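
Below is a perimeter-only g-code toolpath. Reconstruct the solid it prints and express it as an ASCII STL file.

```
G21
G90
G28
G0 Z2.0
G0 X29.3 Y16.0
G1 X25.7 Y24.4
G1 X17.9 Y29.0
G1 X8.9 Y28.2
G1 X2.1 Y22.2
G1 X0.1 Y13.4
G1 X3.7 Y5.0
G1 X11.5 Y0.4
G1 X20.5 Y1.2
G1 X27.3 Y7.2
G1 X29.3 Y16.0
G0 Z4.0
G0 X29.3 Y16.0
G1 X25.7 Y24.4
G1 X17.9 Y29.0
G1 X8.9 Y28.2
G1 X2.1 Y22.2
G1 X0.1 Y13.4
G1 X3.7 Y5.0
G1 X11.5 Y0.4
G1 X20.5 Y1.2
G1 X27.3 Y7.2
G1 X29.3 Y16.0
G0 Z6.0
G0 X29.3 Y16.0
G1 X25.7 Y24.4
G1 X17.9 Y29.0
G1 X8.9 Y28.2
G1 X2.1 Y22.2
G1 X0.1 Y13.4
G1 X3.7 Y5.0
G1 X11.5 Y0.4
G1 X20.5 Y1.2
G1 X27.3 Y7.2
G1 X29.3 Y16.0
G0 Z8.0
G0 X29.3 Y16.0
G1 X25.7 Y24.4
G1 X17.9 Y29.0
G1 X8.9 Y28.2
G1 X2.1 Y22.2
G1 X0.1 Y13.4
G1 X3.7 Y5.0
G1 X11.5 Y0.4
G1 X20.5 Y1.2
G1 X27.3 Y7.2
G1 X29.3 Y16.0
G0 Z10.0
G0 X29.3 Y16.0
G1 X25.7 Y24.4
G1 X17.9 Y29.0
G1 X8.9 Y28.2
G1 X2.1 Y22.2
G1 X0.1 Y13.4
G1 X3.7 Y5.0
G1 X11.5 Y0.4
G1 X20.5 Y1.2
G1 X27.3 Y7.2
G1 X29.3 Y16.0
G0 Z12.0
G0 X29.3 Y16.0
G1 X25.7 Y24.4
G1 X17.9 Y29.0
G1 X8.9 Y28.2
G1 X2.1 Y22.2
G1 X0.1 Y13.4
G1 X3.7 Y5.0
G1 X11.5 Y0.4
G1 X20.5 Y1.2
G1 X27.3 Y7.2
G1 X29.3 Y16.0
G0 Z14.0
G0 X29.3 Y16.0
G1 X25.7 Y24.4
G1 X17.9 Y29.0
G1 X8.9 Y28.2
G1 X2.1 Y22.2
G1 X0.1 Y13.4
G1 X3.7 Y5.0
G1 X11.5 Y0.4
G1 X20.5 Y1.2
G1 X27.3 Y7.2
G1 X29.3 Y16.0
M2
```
solid part
  facet normal 0.0000 0.0000 -1.0000
    outer loop
      vertex 17.9 29.0 0.0
      vertex 25.7 24.4 0.0
      vertex 29.3 16.0 0.0
    endloop
  endfacet
  facet normal 0.0000 0.0000 -1.0000
    outer loop
      vertex 8.9 28.2 0.0
      vertex 17.9 29.0 0.0
      vertex 29.3 16.0 0.0
    endloop
  endfacet
  facet normal 0.0000 0.0000 -1.0000
    outer loop
      vertex 2.1 22.2 0.0
      vertex 8.9 28.2 0.0
      vertex 29.3 16.0 0.0
    endloop
  endfacet
  facet normal 0.0000 0.0000 -1.0000
    outer loop
      vertex 0.1 13.4 0.0
      vertex 2.1 22.2 0.0
      vertex 29.3 16.0 0.0
    endloop
  endfacet
  facet normal 0.0000 0.0000 -1.0000
    outer loop
      vertex 3.7 5.0 0.0
      vertex 0.1 13.4 0.0
      vertex 29.3 16.0 0.0
    endloop
  endfacet
  facet normal 0.0000 0.0000 -1.0000
    outer loop
      vertex 11.5 0.4 0.0
      vertex 3.7 5.0 0.0
      vertex 29.3 16.0 0.0
    endloop
  endfacet
  facet normal 0.0000 0.0000 -1.0000
    outer loop
      vertex 20.5 1.2 0.0
      vertex 11.5 0.4 0.0
      vertex 29.3 16.0 0.0
    endloop
  endfacet
  facet normal 0.0000 0.0000 -1.0000
    outer loop
      vertex 27.3 7.2 0.0
      vertex 20.5 1.2 0.0
      vertex 29.3 16.0 0.0
    endloop
  endfacet
  facet normal 0.0000 0.0000 1.0000
    outer loop
      vertex 29.3 16.0 14.0
      vertex 25.7 24.4 14.0
      vertex 17.9 29.0 14.0
    endloop
  endfacet
  facet normal 0.0000 0.0000 1.0000
    outer loop
      vertex 29.3 16.0 14.0
      vertex 17.9 29.0 14.0
      vertex 8.9 28.2 14.0
    endloop
  endfacet
  facet normal 0.0000 0.0000 1.0000
    outer loop
      vertex 29.3 16.0 14.0
      vertex 8.9 28.2 14.0
      vertex 2.1 22.2 14.0
    endloop
  endfacet
  facet normal 0.0000 0.0000 1.0000
    outer loop
      vertex 29.3 16.0 14.0
      vertex 2.1 22.2 14.0
      vertex 0.1 13.4 14.0
    endloop
  endfacet
  facet normal 0.0000 0.0000 1.0000
    outer loop
      vertex 29.3 16.0 14.0
      vertex 0.1 13.4 14.0
      vertex 3.7 5.0 14.0
    endloop
  endfacet
  facet normal 0.0000 0.0000 1.0000
    outer loop
      vertex 29.3 16.0 14.0
      vertex 3.7 5.0 14.0
      vertex 11.5 0.4 14.0
    endloop
  endfacet
  facet normal 0.0000 0.0000 1.0000
    outer loop
      vertex 29.3 16.0 14.0
      vertex 11.5 0.4 14.0
      vertex 20.5 1.2 14.0
    endloop
  endfacet
  facet normal 0.0000 0.0000 1.0000
    outer loop
      vertex 29.3 16.0 14.0
      vertex 20.5 1.2 14.0
      vertex 27.3 7.2 14.0
    endloop
  endfacet
  facet normal 0.9191 0.3939 0.0000
    outer loop
      vertex 29.3 16.0 0.0
      vertex 25.7 24.4 0.0
      vertex 25.7 24.4 14.0
    endloop
  endfacet
  facet normal 0.9191 0.3939 0.0000
    outer loop
      vertex 29.3 16.0 0.0
      vertex 25.7 24.4 14.0
      vertex 29.3 16.0 14.0
    endloop
  endfacet
  facet normal 0.5080 0.8614 0.0000
    outer loop
      vertex 25.7 24.4 0.0
      vertex 17.9 29.0 0.0
      vertex 17.9 29.0 14.0
    endloop
  endfacet
  facet normal 0.5080 0.8614 0.0000
    outer loop
      vertex 25.7 24.4 0.0
      vertex 17.9 29.0 14.0
      vertex 25.7 24.4 14.0
    endloop
  endfacet
  facet normal -0.0885 0.9961 0.0000
    outer loop
      vertex 17.9 29.0 0.0
      vertex 8.9 28.2 0.0
      vertex 8.9 28.2 14.0
    endloop
  endfacet
  facet normal -0.0885 0.9961 0.0000
    outer loop
      vertex 17.9 29.0 0.0
      vertex 8.9 28.2 14.0
      vertex 17.9 29.0 14.0
    endloop
  endfacet
  facet normal -0.6616 0.7498 0.0000
    outer loop
      vertex 8.9 28.2 0.0
      vertex 2.1 22.2 0.0
      vertex 2.1 22.2 14.0
    endloop
  endfacet
  facet normal -0.6616 0.7498 0.0000
    outer loop
      vertex 8.9 28.2 0.0
      vertex 2.1 22.2 14.0
      vertex 8.9 28.2 14.0
    endloop
  endfacet
  facet normal -0.9751 0.2216 0.0000
    outer loop
      vertex 2.1 22.2 0.0
      vertex 0.1 13.4 0.0
      vertex 0.1 13.4 14.0
    endloop
  endfacet
  facet normal -0.9751 0.2216 0.0000
    outer loop
      vertex 2.1 22.2 0.0
      vertex 0.1 13.4 14.0
      vertex 2.1 22.2 14.0
    endloop
  endfacet
  facet normal -0.9191 -0.3939 0.0000
    outer loop
      vertex 0.1 13.4 0.0
      vertex 3.7 5.0 0.0
      vertex 3.7 5.0 14.0
    endloop
  endfacet
  facet normal -0.9191 -0.3939 0.0000
    outer loop
      vertex 0.1 13.4 0.0
      vertex 3.7 5.0 14.0
      vertex 0.1 13.4 14.0
    endloop
  endfacet
  facet normal -0.5080 -0.8614 0.0000
    outer loop
      vertex 3.7 5.0 0.0
      vertex 11.5 0.4 0.0
      vertex 11.5 0.4 14.0
    endloop
  endfacet
  facet normal -0.5080 -0.8614 0.0000
    outer loop
      vertex 3.7 5.0 0.0
      vertex 11.5 0.4 14.0
      vertex 3.7 5.0 14.0
    endloop
  endfacet
  facet normal 0.0885 -0.9961 0.0000
    outer loop
      vertex 11.5 0.4 0.0
      vertex 20.5 1.2 0.0
      vertex 20.5 1.2 14.0
    endloop
  endfacet
  facet normal 0.0885 -0.9961 0.0000
    outer loop
      vertex 11.5 0.4 0.0
      vertex 20.5 1.2 14.0
      vertex 11.5 0.4 14.0
    endloop
  endfacet
  facet normal 0.6616 -0.7498 0.0000
    outer loop
      vertex 20.5 1.2 0.0
      vertex 27.3 7.2 0.0
      vertex 27.3 7.2 14.0
    endloop
  endfacet
  facet normal 0.6616 -0.7498 0.0000
    outer loop
      vertex 20.5 1.2 0.0
      vertex 27.3 7.2 14.0
      vertex 20.5 1.2 14.0
    endloop
  endfacet
  facet normal 0.9751 -0.2216 0.0000
    outer loop
      vertex 27.3 7.2 0.0
      vertex 29.3 16.0 0.0
      vertex 29.3 16.0 14.0
    endloop
  endfacet
  facet normal 0.9751 -0.2216 0.0000
    outer loop
      vertex 27.3 7.2 0.0
      vertex 29.3 16.0 14.0
      vertex 27.3 7.2 14.0
    endloop
  endfacet
endsolid part

The G0 Z moves step by Δz≈2.0 mm. Every layer's G1 loop is the same polygon, so the solid is a straight extrusion of it from z=0 to z≈14. Closing with flat bottom and top caps and triangulating gives 36 facets — a regular 10-sided prism (a cylinder approximated with 10 flat sides), circumscribed radius ≈ 14.7 mm, height ≈ 14 mm.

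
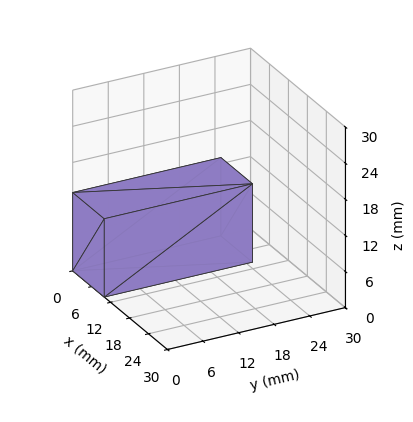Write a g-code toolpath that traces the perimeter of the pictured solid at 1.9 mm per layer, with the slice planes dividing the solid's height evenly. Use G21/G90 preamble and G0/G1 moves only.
Reading the render: the shape is a rectangular box, roughly 10 × 25 mm footprint and 13 mm tall (dimensions read to the nearest mm from the axis ticks). For the g-code, the solid's height is divided into equal slices at the stated Δz and each level perimeter traced with G1 moves after a G0 lift.

; perimeter-only toolpath
G21 ; units = mm
G90 ; absolute positioning
G28 ; home
; layer 1
G0 Z1.9
G0 X0.0 Y0.0
G1 X10.0 Y0.0
G1 X10.0 Y25.0
G1 X0.0 Y25.0
G1 X0.0 Y0.0
; layer 2
G0 Z3.7
G0 X0.0 Y0.0
G1 X10.0 Y0.0
G1 X10.0 Y25.0
G1 X0.0 Y25.0
G1 X0.0 Y0.0
; layer 3
G0 Z5.6
G0 X0.0 Y0.0
G1 X10.0 Y0.0
G1 X10.0 Y25.0
G1 X0.0 Y25.0
G1 X0.0 Y0.0
; layer 4
G0 Z7.4
G0 X0.0 Y0.0
G1 X10.0 Y0.0
G1 X10.0 Y25.0
G1 X0.0 Y25.0
G1 X0.0 Y0.0
; layer 5
G0 Z9.3
G0 X0.0 Y0.0
G1 X10.0 Y0.0
G1 X10.0 Y25.0
G1 X0.0 Y25.0
G1 X0.0 Y0.0
; layer 6
G0 Z11.1
G0 X0.0 Y0.0
G1 X10.0 Y0.0
G1 X10.0 Y25.0
G1 X0.0 Y25.0
G1 X0.0 Y0.0
; layer 7
G0 Z13.0
G0 X0.0 Y0.0
G1 X10.0 Y0.0
G1 X10.0 Y25.0
G1 X0.0 Y25.0
G1 X0.0 Y0.0
M2 ; end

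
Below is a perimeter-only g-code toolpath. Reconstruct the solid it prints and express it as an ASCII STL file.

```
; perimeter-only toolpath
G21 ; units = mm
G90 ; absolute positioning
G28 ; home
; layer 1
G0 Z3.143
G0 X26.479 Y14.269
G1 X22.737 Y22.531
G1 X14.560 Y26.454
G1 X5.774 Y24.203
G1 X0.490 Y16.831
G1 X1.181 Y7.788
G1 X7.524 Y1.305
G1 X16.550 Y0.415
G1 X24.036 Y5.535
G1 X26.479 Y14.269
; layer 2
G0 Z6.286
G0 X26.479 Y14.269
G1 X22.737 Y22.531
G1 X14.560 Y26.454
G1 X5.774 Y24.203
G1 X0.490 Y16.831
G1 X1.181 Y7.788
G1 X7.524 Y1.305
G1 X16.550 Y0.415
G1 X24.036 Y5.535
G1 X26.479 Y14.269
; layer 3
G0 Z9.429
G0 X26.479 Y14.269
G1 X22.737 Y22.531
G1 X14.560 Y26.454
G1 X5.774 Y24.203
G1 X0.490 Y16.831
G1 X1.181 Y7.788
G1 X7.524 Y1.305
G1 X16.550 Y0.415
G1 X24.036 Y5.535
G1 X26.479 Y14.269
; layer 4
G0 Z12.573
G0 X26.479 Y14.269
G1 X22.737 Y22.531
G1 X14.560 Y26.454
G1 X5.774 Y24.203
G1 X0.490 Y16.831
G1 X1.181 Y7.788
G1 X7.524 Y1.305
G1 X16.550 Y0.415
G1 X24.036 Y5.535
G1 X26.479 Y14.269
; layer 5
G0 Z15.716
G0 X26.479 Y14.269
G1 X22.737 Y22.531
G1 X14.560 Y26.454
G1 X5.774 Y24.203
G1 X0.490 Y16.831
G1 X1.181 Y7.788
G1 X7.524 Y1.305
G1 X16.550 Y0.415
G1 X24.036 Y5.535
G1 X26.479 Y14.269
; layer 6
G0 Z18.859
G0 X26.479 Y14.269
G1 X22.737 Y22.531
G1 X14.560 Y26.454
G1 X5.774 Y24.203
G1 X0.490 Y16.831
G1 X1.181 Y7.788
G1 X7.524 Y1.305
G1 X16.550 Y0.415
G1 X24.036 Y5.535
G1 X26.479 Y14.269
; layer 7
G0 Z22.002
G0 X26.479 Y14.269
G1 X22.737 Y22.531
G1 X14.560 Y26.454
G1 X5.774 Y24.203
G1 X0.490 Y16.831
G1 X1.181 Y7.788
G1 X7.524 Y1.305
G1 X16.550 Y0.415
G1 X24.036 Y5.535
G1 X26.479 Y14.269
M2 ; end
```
solid part
  facet normal 0.0000 0.0000 -1.0000
    outer loop
      vertex 14.560 26.454 0.000
      vertex 22.737 22.531 0.000
      vertex 26.479 14.269 0.000
    endloop
  endfacet
  facet normal 0.0000 0.0000 -1.0000
    outer loop
      vertex 5.774 24.203 0.000
      vertex 14.560 26.454 0.000
      vertex 26.479 14.269 0.000
    endloop
  endfacet
  facet normal 0.0000 0.0000 -1.0000
    outer loop
      vertex 0.490 16.831 0.000
      vertex 5.774 24.203 0.000
      vertex 26.479 14.269 0.000
    endloop
  endfacet
  facet normal 0.0000 0.0000 -1.0000
    outer loop
      vertex 1.181 7.788 0.000
      vertex 0.490 16.831 0.000
      vertex 26.479 14.269 0.000
    endloop
  endfacet
  facet normal 0.0000 0.0000 -1.0000
    outer loop
      vertex 7.524 1.305 0.000
      vertex 1.181 7.788 0.000
      vertex 26.479 14.269 0.000
    endloop
  endfacet
  facet normal 0.0000 0.0000 -1.0000
    outer loop
      vertex 16.550 0.415 0.000
      vertex 7.524 1.305 0.000
      vertex 26.479 14.269 0.000
    endloop
  endfacet
  facet normal 0.0000 0.0000 -1.0000
    outer loop
      vertex 24.036 5.535 0.000
      vertex 16.550 0.415 0.000
      vertex 26.479 14.269 0.000
    endloop
  endfacet
  facet normal 0.0000 0.0000 1.0000
    outer loop
      vertex 26.479 14.269 22.002
      vertex 22.737 22.531 22.002
      vertex 14.560 26.454 22.002
    endloop
  endfacet
  facet normal 0.0000 0.0000 1.0000
    outer loop
      vertex 26.479 14.269 22.002
      vertex 14.560 26.454 22.002
      vertex 5.774 24.203 22.002
    endloop
  endfacet
  facet normal 0.0000 0.0000 1.0000
    outer loop
      vertex 26.479 14.269 22.002
      vertex 5.774 24.203 22.002
      vertex 0.490 16.831 22.002
    endloop
  endfacet
  facet normal 0.0000 0.0000 1.0000
    outer loop
      vertex 26.479 14.269 22.002
      vertex 0.490 16.831 22.002
      vertex 1.181 7.788 22.002
    endloop
  endfacet
  facet normal 0.0000 0.0000 1.0000
    outer loop
      vertex 26.479 14.269 22.002
      vertex 1.181 7.788 22.002
      vertex 7.524 1.305 22.002
    endloop
  endfacet
  facet normal 0.0000 0.0000 1.0000
    outer loop
      vertex 26.479 14.269 22.002
      vertex 7.524 1.305 22.002
      vertex 16.550 0.415 22.002
    endloop
  endfacet
  facet normal 0.0000 0.0000 1.0000
    outer loop
      vertex 26.479 14.269 22.002
      vertex 16.550 0.415 22.002
      vertex 24.036 5.535 22.002
    endloop
  endfacet
  facet normal 0.9109 0.4126 0.0000
    outer loop
      vertex 26.479 14.269 0.000
      vertex 22.737 22.531 0.000
      vertex 22.737 22.531 22.002
    endloop
  endfacet
  facet normal 0.9109 0.4126 0.0000
    outer loop
      vertex 26.479 14.269 0.000
      vertex 22.737 22.531 22.002
      vertex 26.479 14.269 22.002
    endloop
  endfacet
  facet normal 0.4326 0.9016 0.0000
    outer loop
      vertex 22.737 22.531 0.000
      vertex 14.560 26.454 0.000
      vertex 14.560 26.454 22.002
    endloop
  endfacet
  facet normal 0.4326 0.9016 0.0000
    outer loop
      vertex 22.737 22.531 0.000
      vertex 14.560 26.454 22.002
      vertex 22.737 22.531 22.002
    endloop
  endfacet
  facet normal -0.2482 0.9687 0.0000
    outer loop
      vertex 14.560 26.454 0.000
      vertex 5.774 24.203 0.000
      vertex 5.774 24.203 22.002
    endloop
  endfacet
  facet normal -0.2482 0.9687 0.0000
    outer loop
      vertex 14.560 26.454 0.000
      vertex 5.774 24.203 22.002
      vertex 14.560 26.454 22.002
    endloop
  endfacet
  facet normal -0.8128 0.5826 0.0000
    outer loop
      vertex 5.774 24.203 0.000
      vertex 0.490 16.831 0.000
      vertex 0.490 16.831 22.002
    endloop
  endfacet
  facet normal -0.8128 0.5826 0.0000
    outer loop
      vertex 5.774 24.203 0.000
      vertex 0.490 16.831 22.002
      vertex 5.774 24.203 22.002
    endloop
  endfacet
  facet normal -0.9971 -0.0762 0.0000
    outer loop
      vertex 0.490 16.831 0.000
      vertex 1.181 7.788 0.000
      vertex 1.181 7.788 22.002
    endloop
  endfacet
  facet normal -0.9971 -0.0762 0.0000
    outer loop
      vertex 0.490 16.831 0.000
      vertex 1.181 7.788 22.002
      vertex 0.490 16.831 22.002
    endloop
  endfacet
  facet normal -0.7148 -0.6993 0.0000
    outer loop
      vertex 1.181 7.788 0.000
      vertex 7.524 1.305 0.000
      vertex 7.524 1.305 22.002
    endloop
  endfacet
  facet normal -0.7148 -0.6993 0.0000
    outer loop
      vertex 1.181 7.788 0.000
      vertex 7.524 1.305 22.002
      vertex 1.181 7.788 22.002
    endloop
  endfacet
  facet normal -0.0981 -0.9952 0.0000
    outer loop
      vertex 7.524 1.305 0.000
      vertex 16.550 0.415 0.000
      vertex 16.550 0.415 22.002
    endloop
  endfacet
  facet normal -0.0981 -0.9952 0.0000
    outer loop
      vertex 7.524 1.305 0.000
      vertex 16.550 0.415 22.002
      vertex 7.524 1.305 22.002
    endloop
  endfacet
  facet normal 0.5645 -0.8254 0.0000
    outer loop
      vertex 16.550 0.415 0.000
      vertex 24.036 5.535 0.000
      vertex 24.036 5.535 22.002
    endloop
  endfacet
  facet normal 0.5645 -0.8254 0.0000
    outer loop
      vertex 16.550 0.415 0.000
      vertex 24.036 5.535 22.002
      vertex 16.550 0.415 22.002
    endloop
  endfacet
  facet normal 0.9630 -0.2694 0.0000
    outer loop
      vertex 24.036 5.535 0.000
      vertex 26.479 14.269 0.000
      vertex 26.479 14.269 22.002
    endloop
  endfacet
  facet normal 0.9630 -0.2694 0.0000
    outer loop
      vertex 24.036 5.535 0.000
      vertex 26.479 14.269 22.002
      vertex 24.036 5.535 22.002
    endloop
  endfacet
endsolid part

The G0 Z moves step by Δz≈3.143 mm. Every layer's G1 loop is the same polygon, so the solid is a straight extrusion of it from z=0 to z≈22. Closing with flat bottom and top caps and triangulating gives 32 facets — a regular 9-sided prism (a cylinder approximated with 9 flat sides), circumscribed radius ≈ 13.3 mm, height ≈ 22 mm.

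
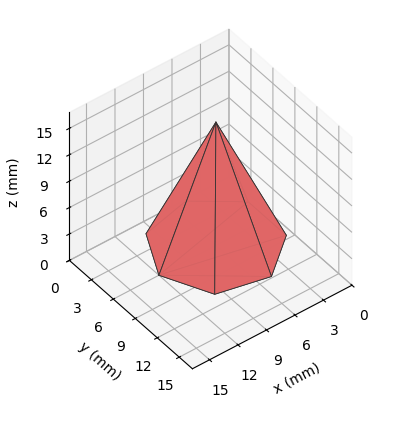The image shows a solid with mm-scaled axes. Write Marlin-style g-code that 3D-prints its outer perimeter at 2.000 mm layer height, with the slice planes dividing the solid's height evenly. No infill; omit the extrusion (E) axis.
Reading the render: the shape is a regular 7-sided pyramid, base circumscribed radius ≈ 6 mm, apex at z ≈ 14 mm (dimensions read to the nearest mm from the axis ticks). For the g-code, the solid's height is divided into equal slices at the stated Δz and each level perimeter traced with G1 moves after a G0 lift.

; perimeter-only toolpath
G21 ; units = mm
G90 ; absolute positioning
G28 ; home
; layer 1
G0 Z2.000
G0 X11.143 Y6.000
G1 X9.207 Y10.021
G1 X4.856 Y11.014
G1 X1.366 Y8.231
G1 X1.366 Y3.769
G1 X4.856 Y0.986
G1 X9.207 Y1.979
G1 X11.143 Y6.000
; layer 2
G0 Z4.000
G0 X10.286 Y6.000
G1 X8.672 Y9.351
G1 X5.046 Y10.179
G1 X2.139 Y7.859
G1 X2.139 Y4.141
G1 X5.046 Y1.821
G1 X8.672 Y2.649
G1 X10.286 Y6.000
; layer 3
G0 Z6.000
G0 X9.429 Y6.000
G1 X8.138 Y8.681
G1 X5.237 Y9.343
G1 X2.911 Y7.487
G1 X2.911 Y4.513
G1 X5.237 Y2.657
G1 X8.138 Y3.319
G1 X9.429 Y6.000
; layer 4
G0 Z8.000
G0 X8.571 Y6.000
G1 X7.603 Y8.010
G1 X5.428 Y8.507
G1 X3.683 Y7.116
G1 X3.683 Y4.884
G1 X5.428 Y3.493
G1 X7.603 Y3.990
G1 X8.571 Y6.000
; layer 5
G0 Z10.000
G0 X7.714 Y6.000
G1 X7.069 Y7.340
G1 X5.619 Y7.671
G1 X4.455 Y6.744
G1 X4.455 Y5.256
G1 X5.619 Y4.329
G1 X7.069 Y4.660
G1 X7.714 Y6.000
; layer 6
G0 Z12.000
G0 X6.857 Y6.000
G1 X6.534 Y6.670
G1 X5.809 Y6.836
G1 X5.228 Y6.372
G1 X5.228 Y5.628
G1 X5.809 Y5.164
G1 X6.534 Y5.330
G1 X6.857 Y6.000
M2 ; end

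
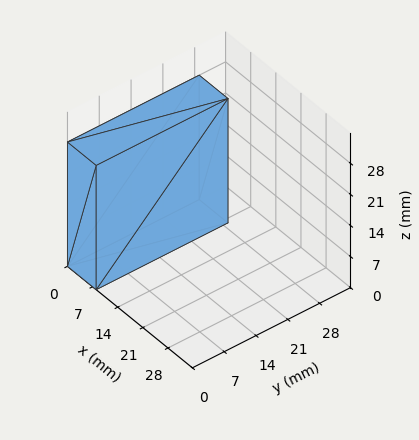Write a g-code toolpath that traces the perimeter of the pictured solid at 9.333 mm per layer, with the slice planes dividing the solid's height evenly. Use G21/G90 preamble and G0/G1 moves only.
Reading the render: the shape is a rectangular box, roughly 8 × 29 mm footprint and 28 mm tall (dimensions read to the nearest mm from the axis ticks). For the g-code, the solid's height is divided into equal slices at the stated Δz and each level perimeter traced with G1 moves after a G0 lift.

; perimeter-only toolpath
G21 ; units = mm
G90 ; absolute positioning
G28 ; home
; layer 1
G0 Z9.333
G0 X0.000 Y0.000
G1 X8.000 Y0.000
G1 X8.000 Y29.000
G1 X0.000 Y29.000
G1 X0.000 Y0.000
; layer 2
G0 Z18.667
G0 X0.000 Y0.000
G1 X8.000 Y0.000
G1 X8.000 Y29.000
G1 X0.000 Y29.000
G1 X0.000 Y0.000
; layer 3
G0 Z28.000
G0 X0.000 Y0.000
G1 X8.000 Y0.000
G1 X8.000 Y29.000
G1 X0.000 Y29.000
G1 X0.000 Y0.000
M2 ; end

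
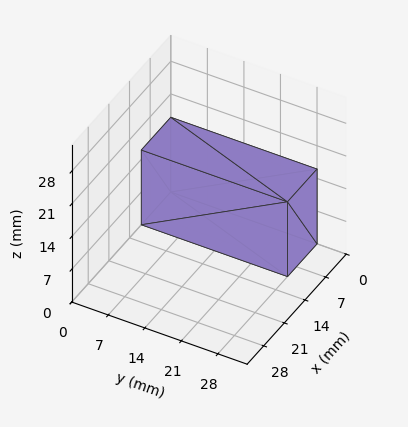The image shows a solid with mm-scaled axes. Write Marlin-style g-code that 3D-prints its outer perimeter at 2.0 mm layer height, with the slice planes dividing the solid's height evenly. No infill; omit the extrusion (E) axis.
Reading the render: the shape is a rectangular box, roughly 10 × 28 mm footprint and 16 mm tall (dimensions read to the nearest mm from the axis ticks). For the g-code, the solid's height is divided into equal slices at the stated Δz and each level perimeter traced with G1 moves after a G0 lift.

; perimeter-only toolpath
G21 ; units = mm
G90 ; absolute positioning
G28 ; home
; layer 1
G0 Z2.0
G0 X0.0 Y0.0
G1 X10.0 Y0.0
G1 X10.0 Y28.0
G1 X0.0 Y28.0
G1 X0.0 Y0.0
; layer 2
G0 Z4.0
G0 X0.0 Y0.0
G1 X10.0 Y0.0
G1 X10.0 Y28.0
G1 X0.0 Y28.0
G1 X0.0 Y0.0
; layer 3
G0 Z6.0
G0 X0.0 Y0.0
G1 X10.0 Y0.0
G1 X10.0 Y28.0
G1 X0.0 Y28.0
G1 X0.0 Y0.0
; layer 4
G0 Z8.0
G0 X0.0 Y0.0
G1 X10.0 Y0.0
G1 X10.0 Y28.0
G1 X0.0 Y28.0
G1 X0.0 Y0.0
; layer 5
G0 Z10.0
G0 X0.0 Y0.0
G1 X10.0 Y0.0
G1 X10.0 Y28.0
G1 X0.0 Y28.0
G1 X0.0 Y0.0
; layer 6
G0 Z12.0
G0 X0.0 Y0.0
G1 X10.0 Y0.0
G1 X10.0 Y28.0
G1 X0.0 Y28.0
G1 X0.0 Y0.0
; layer 7
G0 Z14.0
G0 X0.0 Y0.0
G1 X10.0 Y0.0
G1 X10.0 Y28.0
G1 X0.0 Y28.0
G1 X0.0 Y0.0
; layer 8
G0 Z16.0
G0 X0.0 Y0.0
G1 X10.0 Y0.0
G1 X10.0 Y28.0
G1 X0.0 Y28.0
G1 X0.0 Y0.0
M2 ; end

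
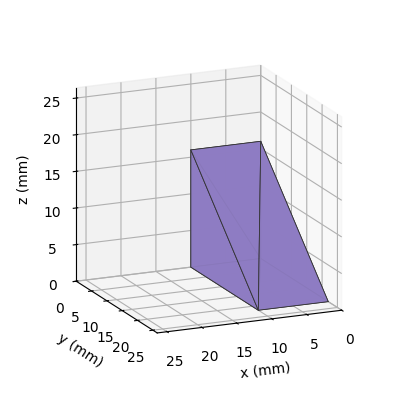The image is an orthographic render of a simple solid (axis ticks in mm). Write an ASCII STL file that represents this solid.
Reading the render: the shape is a wedge (ramp): 10 × 22 mm base, rising to 16 mm along the y=0 edge and sloping linearly to z=0 at y=22 (dimensions read to the nearest mm from the axis ticks). For the STL, each face is triangulated and given an outward normal.

solid part
  facet normal 0.0000 0.0000 -1.0000
    outer loop
      vertex 10.00 22.00 0.00
      vertex 10.00 0.00 0.00
      vertex 0.00 0.00 0.00
    endloop
  endfacet
  facet normal 0.0000 0.0000 -1.0000
    outer loop
      vertex 0.00 22.00 0.00
      vertex 10.00 22.00 0.00
      vertex 0.00 0.00 0.00
    endloop
  endfacet
  facet normal 0.0000 -1.0000 0.0000
    outer loop
      vertex 0.00 0.00 0.00
      vertex 10.00 0.00 0.00
      vertex 10.00 0.00 16.00
    endloop
  endfacet
  facet normal 0.0000 -1.0000 0.0000
    outer loop
      vertex 0.00 0.00 0.00
      vertex 10.00 0.00 16.00
      vertex 0.00 0.00 16.00
    endloop
  endfacet
  facet normal 0.0000 0.5882 0.8087
    outer loop
      vertex 0.00 0.00 16.00
      vertex 10.00 0.00 16.00
      vertex 10.00 22.00 0.00
    endloop
  endfacet
  facet normal 0.0000 0.5882 0.8087
    outer loop
      vertex 0.00 0.00 16.00
      vertex 10.00 22.00 0.00
      vertex 0.00 22.00 0.00
    endloop
  endfacet
  facet normal -1.0000 0.0000 0.0000
    outer loop
      vertex 0.00 0.00 16.00
      vertex 0.00 22.00 0.00
      vertex 0.00 0.00 0.00
    endloop
  endfacet
  facet normal 1.0000 0.0000 0.0000
    outer loop
      vertex 10.00 0.00 0.00
      vertex 10.00 22.00 0.00
      vertex 10.00 0.00 16.00
    endloop
  endfacet
endsolid part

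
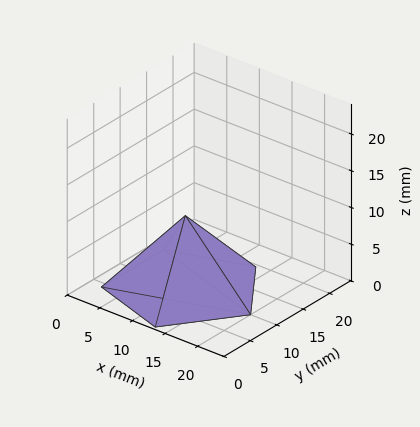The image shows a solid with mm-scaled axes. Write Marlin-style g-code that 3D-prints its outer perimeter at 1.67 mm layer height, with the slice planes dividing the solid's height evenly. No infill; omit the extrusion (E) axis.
Reading the render: the shape is a regular 5-sided pyramid, base circumscribed radius ≈ 10 mm, apex at z ≈ 10 mm (dimensions read to the nearest mm from the axis ticks). For the g-code, the solid's height is divided into equal slices at the stated Δz and each level perimeter traced with G1 moves after a G0 lift.

; perimeter-only toolpath
G21 ; units = mm
G90 ; absolute positioning
G28 ; home
; layer 1
G0 Z1.67
G0 X18.33 Y10.00
G1 X12.57 Y17.93
G1 X3.26 Y14.90
G1 X3.26 Y5.10
G1 X12.57 Y2.08
G1 X18.33 Y10.00
; layer 2
G0 Z3.33
G0 X16.67 Y10.00
G1 X12.06 Y16.34
G1 X4.61 Y13.92
G1 X4.61 Y6.08
G1 X12.06 Y3.66
G1 X16.67 Y10.00
; layer 3
G0 Z5.00
G0 X15.00 Y10.00
G1 X11.54 Y14.76
G1 X5.96 Y12.94
G1 X5.96 Y7.06
G1 X11.54 Y5.25
G1 X15.00 Y10.00
; layer 4
G0 Z6.67
G0 X13.33 Y10.00
G1 X11.03 Y13.17
G1 X7.30 Y11.96
G1 X7.30 Y8.04
G1 X11.03 Y6.83
G1 X13.33 Y10.00
; layer 5
G0 Z8.33
G0 X11.67 Y10.00
G1 X10.52 Y11.59
G1 X8.65 Y10.98
G1 X8.65 Y9.02
G1 X10.52 Y8.42
G1 X11.67 Y10.00
M2 ; end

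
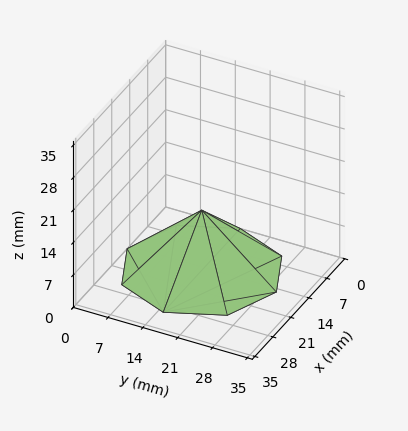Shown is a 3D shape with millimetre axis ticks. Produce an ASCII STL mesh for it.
Reading the render: the shape is a regular 8-sided pyramid, base circumscribed radius ≈ 15 mm, apex at z ≈ 13 mm (dimensions read to the nearest mm from the axis ticks). For the STL, each face is triangulated and given an outward normal.

solid part
  facet normal 0.0000 0.0000 -1.0000
    outer loop
      vertex 15.000 30.000 0.000
      vertex 25.607 25.607 0.000
      vertex 30.000 15.000 0.000
    endloop
  endfacet
  facet normal 0.0000 0.0000 -1.0000
    outer loop
      vertex 4.393 25.607 0.000
      vertex 15.000 30.000 0.000
      vertex 30.000 15.000 0.000
    endloop
  endfacet
  facet normal 0.0000 0.0000 -1.0000
    outer loop
      vertex 0.000 15.000 0.000
      vertex 4.393 25.607 0.000
      vertex 30.000 15.000 0.000
    endloop
  endfacet
  facet normal 0.0000 0.0000 -1.0000
    outer loop
      vertex 4.393 4.393 0.000
      vertex 0.000 15.000 0.000
      vertex 30.000 15.000 0.000
    endloop
  endfacet
  facet normal 0.0000 0.0000 -1.0000
    outer loop
      vertex 15.000 0.000 0.000
      vertex 4.393 4.393 0.000
      vertex 30.000 15.000 0.000
    endloop
  endfacet
  facet normal 0.0000 0.0000 -1.0000
    outer loop
      vertex 25.607 4.393 0.000
      vertex 15.000 0.000 0.000
      vertex 30.000 15.000 0.000
    endloop
  endfacet
  facet normal 0.6321 0.2618 0.7293
    outer loop
      vertex 30.000 15.000 0.000
      vertex 25.607 25.607 0.000
      vertex 15.000 15.000 13.000
    endloop
  endfacet
  facet normal 0.2618 0.6321 0.7293
    outer loop
      vertex 25.607 25.607 0.000
      vertex 15.000 30.000 0.000
      vertex 15.000 15.000 13.000
    endloop
  endfacet
  facet normal -0.2618 0.6321 0.7293
    outer loop
      vertex 15.000 30.000 0.000
      vertex 4.393 25.607 0.000
      vertex 15.000 15.000 13.000
    endloop
  endfacet
  facet normal -0.6321 0.2618 0.7293
    outer loop
      vertex 4.393 25.607 0.000
      vertex 0.000 15.000 0.000
      vertex 15.000 15.000 13.000
    endloop
  endfacet
  facet normal -0.6321 -0.2618 0.7293
    outer loop
      vertex 0.000 15.000 0.000
      vertex 4.393 4.393 0.000
      vertex 15.000 15.000 13.000
    endloop
  endfacet
  facet normal -0.2618 -0.6321 0.7293
    outer loop
      vertex 4.393 4.393 0.000
      vertex 15.000 0.000 0.000
      vertex 15.000 15.000 13.000
    endloop
  endfacet
  facet normal 0.2618 -0.6321 0.7293
    outer loop
      vertex 15.000 0.000 0.000
      vertex 25.607 4.393 0.000
      vertex 15.000 15.000 13.000
    endloop
  endfacet
  facet normal 0.6321 -0.2618 0.7293
    outer loop
      vertex 25.607 4.393 0.000
      vertex 30.000 15.000 0.000
      vertex 15.000 15.000 13.000
    endloop
  endfacet
endsolid part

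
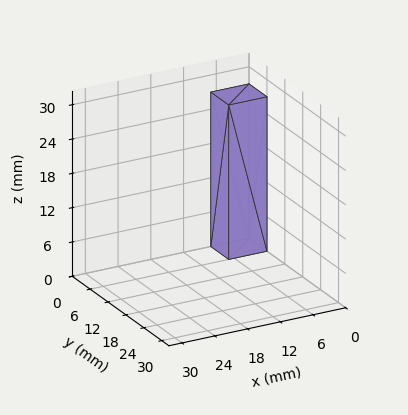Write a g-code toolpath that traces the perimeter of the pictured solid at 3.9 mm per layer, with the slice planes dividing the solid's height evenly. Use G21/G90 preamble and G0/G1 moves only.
Reading the render: the shape is a rectangular box, roughly 7 × 6 mm footprint and 27 mm tall (dimensions read to the nearest mm from the axis ticks). For the g-code, the solid's height is divided into equal slices at the stated Δz and each level perimeter traced with G1 moves after a G0 lift.

; perimeter-only toolpath
G21 ; units = mm
G90 ; absolute positioning
G28 ; home
; layer 1
G0 Z3.9
G0 X0.0 Y0.0
G1 X7.0 Y0.0
G1 X7.0 Y6.0
G1 X0.0 Y6.0
G1 X0.0 Y0.0
; layer 2
G0 Z7.7
G0 X0.0 Y0.0
G1 X7.0 Y0.0
G1 X7.0 Y6.0
G1 X0.0 Y6.0
G1 X0.0 Y0.0
; layer 3
G0 Z11.6
G0 X0.0 Y0.0
G1 X7.0 Y0.0
G1 X7.0 Y6.0
G1 X0.0 Y6.0
G1 X0.0 Y0.0
; layer 4
G0 Z15.4
G0 X0.0 Y0.0
G1 X7.0 Y0.0
G1 X7.0 Y6.0
G1 X0.0 Y6.0
G1 X0.0 Y0.0
; layer 5
G0 Z19.3
G0 X0.0 Y0.0
G1 X7.0 Y0.0
G1 X7.0 Y6.0
G1 X0.0 Y6.0
G1 X0.0 Y0.0
; layer 6
G0 Z23.1
G0 X0.0 Y0.0
G1 X7.0 Y0.0
G1 X7.0 Y6.0
G1 X0.0 Y6.0
G1 X0.0 Y0.0
; layer 7
G0 Z27.0
G0 X0.0 Y0.0
G1 X7.0 Y0.0
G1 X7.0 Y6.0
G1 X0.0 Y6.0
G1 X0.0 Y0.0
M2 ; end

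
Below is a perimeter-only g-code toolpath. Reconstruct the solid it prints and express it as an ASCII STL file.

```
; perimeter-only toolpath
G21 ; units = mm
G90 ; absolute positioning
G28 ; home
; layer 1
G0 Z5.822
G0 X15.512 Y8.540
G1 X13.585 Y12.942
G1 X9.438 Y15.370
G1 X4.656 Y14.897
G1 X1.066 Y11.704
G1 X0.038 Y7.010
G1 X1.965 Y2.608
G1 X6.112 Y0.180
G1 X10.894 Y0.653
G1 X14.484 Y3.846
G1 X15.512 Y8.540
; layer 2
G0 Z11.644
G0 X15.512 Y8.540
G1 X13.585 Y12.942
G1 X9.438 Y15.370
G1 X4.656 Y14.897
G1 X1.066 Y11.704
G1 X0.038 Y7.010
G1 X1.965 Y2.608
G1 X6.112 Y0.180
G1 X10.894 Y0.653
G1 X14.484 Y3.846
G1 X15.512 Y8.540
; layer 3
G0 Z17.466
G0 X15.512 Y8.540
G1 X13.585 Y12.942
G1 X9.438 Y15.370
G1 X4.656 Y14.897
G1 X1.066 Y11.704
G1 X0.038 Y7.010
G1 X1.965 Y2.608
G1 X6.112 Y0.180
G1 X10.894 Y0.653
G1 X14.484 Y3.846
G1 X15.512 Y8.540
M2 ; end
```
solid part
  facet normal 0.0000 0.0000 -1.0000
    outer loop
      vertex 9.438 15.370 0.000
      vertex 13.585 12.942 0.000
      vertex 15.512 8.540 0.000
    endloop
  endfacet
  facet normal 0.0000 0.0000 -1.0000
    outer loop
      vertex 4.656 14.897 0.000
      vertex 9.438 15.370 0.000
      vertex 15.512 8.540 0.000
    endloop
  endfacet
  facet normal 0.0000 0.0000 -1.0000
    outer loop
      vertex 1.066 11.704 0.000
      vertex 4.656 14.897 0.000
      vertex 15.512 8.540 0.000
    endloop
  endfacet
  facet normal 0.0000 0.0000 -1.0000
    outer loop
      vertex 0.038 7.010 0.000
      vertex 1.066 11.704 0.000
      vertex 15.512 8.540 0.000
    endloop
  endfacet
  facet normal 0.0000 0.0000 -1.0000
    outer loop
      vertex 1.965 2.608 0.000
      vertex 0.038 7.010 0.000
      vertex 15.512 8.540 0.000
    endloop
  endfacet
  facet normal 0.0000 0.0000 -1.0000
    outer loop
      vertex 6.112 0.180 0.000
      vertex 1.965 2.608 0.000
      vertex 15.512 8.540 0.000
    endloop
  endfacet
  facet normal 0.0000 0.0000 -1.0000
    outer loop
      vertex 10.894 0.653 0.000
      vertex 6.112 0.180 0.000
      vertex 15.512 8.540 0.000
    endloop
  endfacet
  facet normal 0.0000 0.0000 -1.0000
    outer loop
      vertex 14.484 3.846 0.000
      vertex 10.894 0.653 0.000
      vertex 15.512 8.540 0.000
    endloop
  endfacet
  facet normal 0.0000 0.0000 1.0000
    outer loop
      vertex 15.512 8.540 17.466
      vertex 13.585 12.942 17.466
      vertex 9.438 15.370 17.466
    endloop
  endfacet
  facet normal 0.0000 0.0000 1.0000
    outer loop
      vertex 15.512 8.540 17.466
      vertex 9.438 15.370 17.466
      vertex 4.656 14.897 17.466
    endloop
  endfacet
  facet normal 0.0000 0.0000 1.0000
    outer loop
      vertex 15.512 8.540 17.466
      vertex 4.656 14.897 17.466
      vertex 1.066 11.704 17.466
    endloop
  endfacet
  facet normal 0.0000 0.0000 1.0000
    outer loop
      vertex 15.512 8.540 17.466
      vertex 1.066 11.704 17.466
      vertex 0.038 7.010 17.466
    endloop
  endfacet
  facet normal 0.0000 0.0000 1.0000
    outer loop
      vertex 15.512 8.540 17.466
      vertex 0.038 7.010 17.466
      vertex 1.965 2.608 17.466
    endloop
  endfacet
  facet normal 0.0000 0.0000 1.0000
    outer loop
      vertex 15.512 8.540 17.466
      vertex 1.965 2.608 17.466
      vertex 6.112 0.180 17.466
    endloop
  endfacet
  facet normal 0.0000 0.0000 1.0000
    outer loop
      vertex 15.512 8.540 17.466
      vertex 6.112 0.180 17.466
      vertex 10.894 0.653 17.466
    endloop
  endfacet
  facet normal 0.0000 0.0000 1.0000
    outer loop
      vertex 15.512 8.540 17.466
      vertex 10.894 0.653 17.466
      vertex 14.484 3.846 17.466
    endloop
  endfacet
  facet normal 0.9161 0.4010 0.0000
    outer loop
      vertex 15.512 8.540 0.000
      vertex 13.585 12.942 0.000
      vertex 13.585 12.942 17.466
    endloop
  endfacet
  facet normal 0.9161 0.4010 0.0000
    outer loop
      vertex 15.512 8.540 0.000
      vertex 13.585 12.942 17.466
      vertex 15.512 8.540 17.466
    endloop
  endfacet
  facet normal 0.5053 0.8630 0.0000
    outer loop
      vertex 13.585 12.942 0.000
      vertex 9.438 15.370 0.000
      vertex 9.438 15.370 17.466
    endloop
  endfacet
  facet normal 0.5053 0.8630 0.0000
    outer loop
      vertex 13.585 12.942 0.000
      vertex 9.438 15.370 17.466
      vertex 13.585 12.942 17.466
    endloop
  endfacet
  facet normal -0.0984 0.9951 0.0000
    outer loop
      vertex 9.438 15.370 0.000
      vertex 4.656 14.897 0.000
      vertex 4.656 14.897 17.466
    endloop
  endfacet
  facet normal -0.0984 0.9951 0.0000
    outer loop
      vertex 9.438 15.370 0.000
      vertex 4.656 14.897 17.466
      vertex 9.438 15.370 17.466
    endloop
  endfacet
  facet normal -0.6646 0.7472 0.0000
    outer loop
      vertex 4.656 14.897 0.000
      vertex 1.066 11.704 0.000
      vertex 1.066 11.704 17.466
    endloop
  endfacet
  facet normal -0.6646 0.7472 0.0000
    outer loop
      vertex 4.656 14.897 0.000
      vertex 1.066 11.704 17.466
      vertex 4.656 14.897 17.466
    endloop
  endfacet
  facet normal -0.9768 0.2139 0.0000
    outer loop
      vertex 1.066 11.704 0.000
      vertex 0.038 7.010 0.000
      vertex 0.038 7.010 17.466
    endloop
  endfacet
  facet normal -0.9768 0.2139 0.0000
    outer loop
      vertex 1.066 11.704 0.000
      vertex 0.038 7.010 17.466
      vertex 1.066 11.704 17.466
    endloop
  endfacet
  facet normal -0.9161 -0.4010 0.0000
    outer loop
      vertex 0.038 7.010 0.000
      vertex 1.965 2.608 0.000
      vertex 1.965 2.608 17.466
    endloop
  endfacet
  facet normal -0.9161 -0.4010 0.0000
    outer loop
      vertex 0.038 7.010 0.000
      vertex 1.965 2.608 17.466
      vertex 0.038 7.010 17.466
    endloop
  endfacet
  facet normal -0.5053 -0.8630 0.0000
    outer loop
      vertex 1.965 2.608 0.000
      vertex 6.112 0.180 0.000
      vertex 6.112 0.180 17.466
    endloop
  endfacet
  facet normal -0.5053 -0.8630 0.0000
    outer loop
      vertex 1.965 2.608 0.000
      vertex 6.112 0.180 17.466
      vertex 1.965 2.608 17.466
    endloop
  endfacet
  facet normal 0.0984 -0.9951 0.0000
    outer loop
      vertex 6.112 0.180 0.000
      vertex 10.894 0.653 0.000
      vertex 10.894 0.653 17.466
    endloop
  endfacet
  facet normal 0.0984 -0.9951 0.0000
    outer loop
      vertex 6.112 0.180 0.000
      vertex 10.894 0.653 17.466
      vertex 6.112 0.180 17.466
    endloop
  endfacet
  facet normal 0.6646 -0.7472 0.0000
    outer loop
      vertex 10.894 0.653 0.000
      vertex 14.484 3.846 0.000
      vertex 14.484 3.846 17.466
    endloop
  endfacet
  facet normal 0.6646 -0.7472 0.0000
    outer loop
      vertex 10.894 0.653 0.000
      vertex 14.484 3.846 17.466
      vertex 10.894 0.653 17.466
    endloop
  endfacet
  facet normal 0.9768 -0.2139 0.0000
    outer loop
      vertex 14.484 3.846 0.000
      vertex 15.512 8.540 0.000
      vertex 15.512 8.540 17.466
    endloop
  endfacet
  facet normal 0.9768 -0.2139 0.0000
    outer loop
      vertex 14.484 3.846 0.000
      vertex 15.512 8.540 17.466
      vertex 14.484 3.846 17.466
    endloop
  endfacet
endsolid part

The G0 Z moves step by Δz≈5.822 mm. Every layer's G1 loop is the same polygon, so the solid is a straight extrusion of it from z=0 to z≈17.5. Closing with flat bottom and top caps and triangulating gives 36 facets — a regular 10-sided prism (a cylinder approximated with 10 flat sides), circumscribed radius ≈ 7.78 mm, height ≈ 17.5 mm.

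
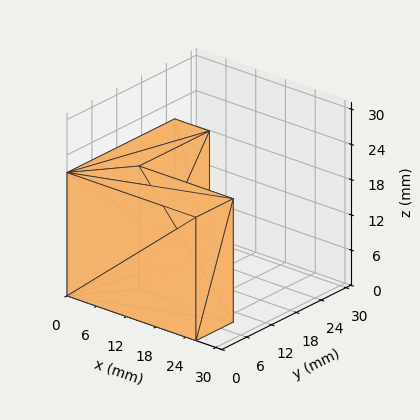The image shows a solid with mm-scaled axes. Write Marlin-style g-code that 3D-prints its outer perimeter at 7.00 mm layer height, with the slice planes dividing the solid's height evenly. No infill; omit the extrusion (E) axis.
Reading the render: the shape is an L-shaped prism: outer 26 × 26 mm, arm thicknesses ≈ 9 mm (horizontal) and 7 mm (vertical), extruded 21 mm in z (dimensions read to the nearest mm from the axis ticks). For the g-code, the solid's height is divided into equal slices at the stated Δz and each level perimeter traced with G1 moves after a G0 lift.

; perimeter-only toolpath
G21 ; units = mm
G90 ; absolute positioning
G28 ; home
; layer 1
G0 Z7.00
G0 X0.00 Y0.00
G1 X26.00 Y0.00
G1 X26.00 Y9.00
G1 X7.00 Y9.00
G1 X7.00 Y26.00
G1 X0.00 Y26.00
G1 X0.00 Y0.00
; layer 2
G0 Z14.00
G0 X0.00 Y0.00
G1 X26.00 Y0.00
G1 X26.00 Y9.00
G1 X7.00 Y9.00
G1 X7.00 Y26.00
G1 X0.00 Y26.00
G1 X0.00 Y0.00
; layer 3
G0 Z21.00
G0 X0.00 Y0.00
G1 X26.00 Y0.00
G1 X26.00 Y9.00
G1 X7.00 Y9.00
G1 X7.00 Y26.00
G1 X0.00 Y26.00
G1 X0.00 Y0.00
M2 ; end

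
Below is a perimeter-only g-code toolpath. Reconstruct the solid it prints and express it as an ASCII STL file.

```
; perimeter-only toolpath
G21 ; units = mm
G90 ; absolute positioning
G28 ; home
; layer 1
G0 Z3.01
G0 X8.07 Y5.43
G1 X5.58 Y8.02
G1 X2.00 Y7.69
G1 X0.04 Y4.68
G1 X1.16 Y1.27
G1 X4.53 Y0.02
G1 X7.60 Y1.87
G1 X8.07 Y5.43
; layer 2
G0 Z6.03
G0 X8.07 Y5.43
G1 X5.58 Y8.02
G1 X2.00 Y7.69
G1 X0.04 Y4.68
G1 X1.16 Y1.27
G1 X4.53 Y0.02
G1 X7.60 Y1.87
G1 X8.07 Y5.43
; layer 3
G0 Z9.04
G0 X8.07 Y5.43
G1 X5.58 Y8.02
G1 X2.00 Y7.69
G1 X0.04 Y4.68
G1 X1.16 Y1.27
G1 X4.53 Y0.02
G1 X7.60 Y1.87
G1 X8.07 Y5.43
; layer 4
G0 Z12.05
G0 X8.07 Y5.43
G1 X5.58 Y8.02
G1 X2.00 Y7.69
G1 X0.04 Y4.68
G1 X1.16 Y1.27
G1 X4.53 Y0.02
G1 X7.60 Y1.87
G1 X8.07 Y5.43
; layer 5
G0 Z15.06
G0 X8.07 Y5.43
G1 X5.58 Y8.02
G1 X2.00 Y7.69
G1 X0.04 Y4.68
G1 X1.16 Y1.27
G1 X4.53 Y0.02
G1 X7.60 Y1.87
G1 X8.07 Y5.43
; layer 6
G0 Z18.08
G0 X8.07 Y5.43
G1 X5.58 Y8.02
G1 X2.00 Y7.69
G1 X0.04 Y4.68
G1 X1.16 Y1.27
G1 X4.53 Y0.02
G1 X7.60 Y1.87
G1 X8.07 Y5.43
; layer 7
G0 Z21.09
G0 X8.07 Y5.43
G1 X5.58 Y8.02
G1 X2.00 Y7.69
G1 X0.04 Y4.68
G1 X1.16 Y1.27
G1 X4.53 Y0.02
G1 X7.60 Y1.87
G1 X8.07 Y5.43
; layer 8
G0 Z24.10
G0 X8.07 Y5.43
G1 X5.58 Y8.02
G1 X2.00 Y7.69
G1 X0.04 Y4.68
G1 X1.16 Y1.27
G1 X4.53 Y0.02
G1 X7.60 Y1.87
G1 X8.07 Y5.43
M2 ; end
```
solid part
  facet normal 0.0000 0.0000 -1.0000
    outer loop
      vertex 2.00 7.69 0.00
      vertex 5.58 8.02 0.00
      vertex 8.07 5.43 0.00
    endloop
  endfacet
  facet normal 0.0000 0.0000 -1.0000
    outer loop
      vertex 0.04 4.68 0.00
      vertex 2.00 7.69 0.00
      vertex 8.07 5.43 0.00
    endloop
  endfacet
  facet normal 0.0000 0.0000 -1.0000
    outer loop
      vertex 1.16 1.27 0.00
      vertex 0.04 4.68 0.00
      vertex 8.07 5.43 0.00
    endloop
  endfacet
  facet normal 0.0000 0.0000 -1.0000
    outer loop
      vertex 4.53 0.02 0.00
      vertex 1.16 1.27 0.00
      vertex 8.07 5.43 0.00
    endloop
  endfacet
  facet normal 0.0000 0.0000 -1.0000
    outer loop
      vertex 7.60 1.87 0.00
      vertex 4.53 0.02 0.00
      vertex 8.07 5.43 0.00
    endloop
  endfacet
  facet normal 0.0000 0.0000 1.0000
    outer loop
      vertex 8.07 5.43 24.10
      vertex 5.58 8.02 24.10
      vertex 2.00 7.69 24.10
    endloop
  endfacet
  facet normal 0.0000 0.0000 1.0000
    outer loop
      vertex 8.07 5.43 24.10
      vertex 2.00 7.69 24.10
      vertex 0.04 4.68 24.10
    endloop
  endfacet
  facet normal 0.0000 0.0000 1.0000
    outer loop
      vertex 8.07 5.43 24.10
      vertex 0.04 4.68 24.10
      vertex 1.16 1.27 24.10
    endloop
  endfacet
  facet normal 0.0000 0.0000 1.0000
    outer loop
      vertex 8.07 5.43 24.10
      vertex 1.16 1.27 24.10
      vertex 4.53 0.02 24.10
    endloop
  endfacet
  facet normal 0.0000 0.0000 1.0000
    outer loop
      vertex 8.07 5.43 24.10
      vertex 4.53 0.02 24.10
      vertex 7.60 1.87 24.10
    endloop
  endfacet
  facet normal 0.7209 0.6931 0.0000
    outer loop
      vertex 8.07 5.43 0.00
      vertex 5.58 8.02 0.00
      vertex 5.58 8.02 24.10
    endloop
  endfacet
  facet normal 0.7209 0.6931 0.0000
    outer loop
      vertex 8.07 5.43 0.00
      vertex 5.58 8.02 24.10
      vertex 8.07 5.43 24.10
    endloop
  endfacet
  facet normal -0.0918 0.9958 0.0000
    outer loop
      vertex 5.58 8.02 0.00
      vertex 2.00 7.69 0.00
      vertex 2.00 7.69 24.10
    endloop
  endfacet
  facet normal -0.0918 0.9958 0.0000
    outer loop
      vertex 5.58 8.02 0.00
      vertex 2.00 7.69 24.10
      vertex 5.58 8.02 24.10
    endloop
  endfacet
  facet normal -0.8380 0.5457 0.0000
    outer loop
      vertex 2.00 7.69 0.00
      vertex 0.04 4.68 0.00
      vertex 0.04 4.68 24.10
    endloop
  endfacet
  facet normal -0.8380 0.5457 0.0000
    outer loop
      vertex 2.00 7.69 0.00
      vertex 0.04 4.68 24.10
      vertex 2.00 7.69 24.10
    endloop
  endfacet
  facet normal -0.9501 -0.3120 0.0000
    outer loop
      vertex 0.04 4.68 0.00
      vertex 1.16 1.27 0.00
      vertex 1.16 1.27 24.10
    endloop
  endfacet
  facet normal -0.9501 -0.3120 0.0000
    outer loop
      vertex 0.04 4.68 0.00
      vertex 1.16 1.27 24.10
      vertex 0.04 4.68 24.10
    endloop
  endfacet
  facet normal -0.3478 -0.9376 0.0000
    outer loop
      vertex 1.16 1.27 0.00
      vertex 4.53 0.02 0.00
      vertex 4.53 0.02 24.10
    endloop
  endfacet
  facet normal -0.3478 -0.9376 0.0000
    outer loop
      vertex 1.16 1.27 0.00
      vertex 4.53 0.02 24.10
      vertex 1.16 1.27 24.10
    endloop
  endfacet
  facet normal 0.5161 -0.8565 0.0000
    outer loop
      vertex 4.53 0.02 0.00
      vertex 7.60 1.87 0.00
      vertex 7.60 1.87 24.10
    endloop
  endfacet
  facet normal 0.5161 -0.8565 0.0000
    outer loop
      vertex 4.53 0.02 0.00
      vertex 7.60 1.87 24.10
      vertex 4.53 0.02 24.10
    endloop
  endfacet
  facet normal 0.9914 -0.1309 0.0000
    outer loop
      vertex 7.60 1.87 0.00
      vertex 8.07 5.43 0.00
      vertex 8.07 5.43 24.10
    endloop
  endfacet
  facet normal 0.9914 -0.1309 0.0000
    outer loop
      vertex 7.60 1.87 0.00
      vertex 8.07 5.43 24.10
      vertex 7.60 1.87 24.10
    endloop
  endfacet
endsolid part

The G0 Z moves step by Δz≈3.01 mm. Every layer's G1 loop is the same polygon, so the solid is a straight extrusion of it from z=0 to z≈24.1. Closing with flat bottom and top caps and triangulating gives 24 facets — a regular 7-sided prism (a cylinder approximated with 7 flat sides), circumscribed radius ≈ 4.14 mm, height ≈ 24.1 mm.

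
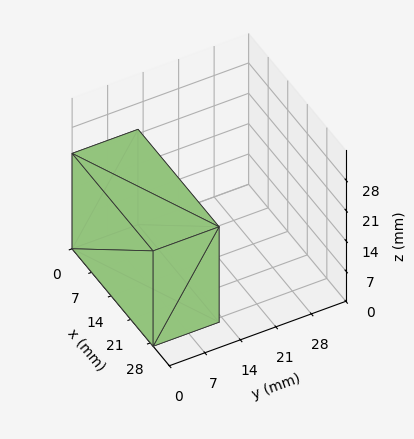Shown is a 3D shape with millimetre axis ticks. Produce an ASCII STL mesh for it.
Reading the render: the shape is a rectangular box, roughly 29 × 13 mm footprint and 22 mm tall (dimensions read to the nearest mm from the axis ticks). For the STL, each face is triangulated and given an outward normal.

solid part
  facet normal 0.0000 0.0000 -1.0000
    outer loop
      vertex 29.000 13.000 0.000
      vertex 29.000 0.000 0.000
      vertex 0.000 0.000 0.000
    endloop
  endfacet
  facet normal 0.0000 0.0000 -1.0000
    outer loop
      vertex 0.000 13.000 0.000
      vertex 29.000 13.000 0.000
      vertex 0.000 0.000 0.000
    endloop
  endfacet
  facet normal 0.0000 0.0000 1.0000
    outer loop
      vertex 0.000 0.000 22.000
      vertex 29.000 0.000 22.000
      vertex 29.000 13.000 22.000
    endloop
  endfacet
  facet normal 0.0000 0.0000 1.0000
    outer loop
      vertex 0.000 0.000 22.000
      vertex 29.000 13.000 22.000
      vertex 0.000 13.000 22.000
    endloop
  endfacet
  facet normal 0.0000 -1.0000 0.0000
    outer loop
      vertex 0.000 0.000 0.000
      vertex 29.000 0.000 0.000
      vertex 29.000 0.000 22.000
    endloop
  endfacet
  facet normal 0.0000 -1.0000 0.0000
    outer loop
      vertex 0.000 0.000 0.000
      vertex 29.000 0.000 22.000
      vertex 0.000 0.000 22.000
    endloop
  endfacet
  facet normal 0.0000 1.0000 0.0000
    outer loop
      vertex 29.000 13.000 22.000
      vertex 29.000 13.000 0.000
      vertex 0.000 13.000 0.000
    endloop
  endfacet
  facet normal 0.0000 1.0000 0.0000
    outer loop
      vertex 0.000 13.000 22.000
      vertex 29.000 13.000 22.000
      vertex 0.000 13.000 0.000
    endloop
  endfacet
  facet normal -1.0000 0.0000 0.0000
    outer loop
      vertex 0.000 13.000 22.000
      vertex 0.000 13.000 0.000
      vertex 0.000 0.000 0.000
    endloop
  endfacet
  facet normal -1.0000 0.0000 0.0000
    outer loop
      vertex 0.000 0.000 22.000
      vertex 0.000 13.000 22.000
      vertex 0.000 0.000 0.000
    endloop
  endfacet
  facet normal 1.0000 0.0000 0.0000
    outer loop
      vertex 29.000 0.000 0.000
      vertex 29.000 13.000 0.000
      vertex 29.000 13.000 22.000
    endloop
  endfacet
  facet normal 1.0000 0.0000 0.0000
    outer loop
      vertex 29.000 0.000 0.000
      vertex 29.000 13.000 22.000
      vertex 29.000 0.000 22.000
    endloop
  endfacet
endsolid part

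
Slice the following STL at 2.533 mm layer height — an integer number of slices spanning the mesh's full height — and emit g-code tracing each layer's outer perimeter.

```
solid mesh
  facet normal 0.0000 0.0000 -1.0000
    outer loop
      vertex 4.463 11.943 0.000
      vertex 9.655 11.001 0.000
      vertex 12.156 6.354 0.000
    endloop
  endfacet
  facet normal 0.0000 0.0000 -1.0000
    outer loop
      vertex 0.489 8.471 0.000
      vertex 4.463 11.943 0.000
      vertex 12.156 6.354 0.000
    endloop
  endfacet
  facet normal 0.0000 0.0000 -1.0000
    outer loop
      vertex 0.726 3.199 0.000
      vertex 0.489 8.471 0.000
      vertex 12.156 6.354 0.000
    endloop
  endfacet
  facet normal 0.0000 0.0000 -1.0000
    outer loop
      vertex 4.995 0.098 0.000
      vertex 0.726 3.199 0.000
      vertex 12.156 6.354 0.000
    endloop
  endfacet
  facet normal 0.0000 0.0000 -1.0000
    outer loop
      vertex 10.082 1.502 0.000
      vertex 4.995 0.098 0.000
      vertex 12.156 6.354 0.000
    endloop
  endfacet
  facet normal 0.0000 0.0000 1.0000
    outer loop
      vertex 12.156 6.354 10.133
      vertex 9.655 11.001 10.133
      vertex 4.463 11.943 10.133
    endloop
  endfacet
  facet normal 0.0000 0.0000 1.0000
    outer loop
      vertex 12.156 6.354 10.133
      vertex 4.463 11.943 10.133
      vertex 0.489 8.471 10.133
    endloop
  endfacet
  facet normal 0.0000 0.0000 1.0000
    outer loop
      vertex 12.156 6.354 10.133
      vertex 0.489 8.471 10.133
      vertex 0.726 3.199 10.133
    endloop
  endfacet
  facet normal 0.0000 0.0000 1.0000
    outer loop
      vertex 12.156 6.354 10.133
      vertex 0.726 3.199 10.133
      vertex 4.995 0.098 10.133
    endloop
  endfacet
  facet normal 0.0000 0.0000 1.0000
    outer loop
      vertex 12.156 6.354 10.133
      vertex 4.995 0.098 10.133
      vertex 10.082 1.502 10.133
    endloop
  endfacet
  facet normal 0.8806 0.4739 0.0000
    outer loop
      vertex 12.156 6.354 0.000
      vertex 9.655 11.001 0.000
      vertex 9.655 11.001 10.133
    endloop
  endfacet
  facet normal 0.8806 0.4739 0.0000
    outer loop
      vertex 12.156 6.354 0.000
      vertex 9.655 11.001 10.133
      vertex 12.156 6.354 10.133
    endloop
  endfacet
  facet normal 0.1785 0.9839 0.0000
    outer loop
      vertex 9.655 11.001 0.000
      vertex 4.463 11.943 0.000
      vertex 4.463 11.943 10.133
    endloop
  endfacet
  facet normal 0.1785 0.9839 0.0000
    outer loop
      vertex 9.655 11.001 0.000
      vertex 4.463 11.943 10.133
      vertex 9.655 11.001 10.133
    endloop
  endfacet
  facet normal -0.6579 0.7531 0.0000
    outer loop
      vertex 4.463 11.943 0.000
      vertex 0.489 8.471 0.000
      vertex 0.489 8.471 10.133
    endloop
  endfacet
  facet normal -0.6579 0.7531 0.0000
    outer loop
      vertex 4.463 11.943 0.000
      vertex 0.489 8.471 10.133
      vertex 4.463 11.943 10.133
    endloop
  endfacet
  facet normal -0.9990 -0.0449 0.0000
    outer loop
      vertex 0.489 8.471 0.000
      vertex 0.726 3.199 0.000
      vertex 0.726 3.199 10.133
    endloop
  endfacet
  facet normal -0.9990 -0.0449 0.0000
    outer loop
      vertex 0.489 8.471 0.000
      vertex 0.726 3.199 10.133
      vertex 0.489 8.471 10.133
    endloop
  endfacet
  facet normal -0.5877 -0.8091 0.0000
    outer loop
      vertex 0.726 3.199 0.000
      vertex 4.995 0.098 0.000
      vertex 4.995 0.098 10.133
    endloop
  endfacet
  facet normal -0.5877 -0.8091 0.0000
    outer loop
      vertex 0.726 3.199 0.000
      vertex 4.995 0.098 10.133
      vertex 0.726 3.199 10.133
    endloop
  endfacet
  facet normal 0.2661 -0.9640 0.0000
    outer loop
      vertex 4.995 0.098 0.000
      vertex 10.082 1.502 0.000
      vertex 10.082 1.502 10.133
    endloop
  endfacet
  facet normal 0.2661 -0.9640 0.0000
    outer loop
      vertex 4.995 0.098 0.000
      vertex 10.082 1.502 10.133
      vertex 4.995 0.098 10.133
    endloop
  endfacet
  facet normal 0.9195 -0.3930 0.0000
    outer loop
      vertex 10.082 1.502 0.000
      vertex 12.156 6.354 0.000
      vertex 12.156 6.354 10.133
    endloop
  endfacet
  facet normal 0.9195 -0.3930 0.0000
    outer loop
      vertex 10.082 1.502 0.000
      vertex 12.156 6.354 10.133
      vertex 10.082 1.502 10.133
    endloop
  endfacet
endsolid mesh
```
; perimeter-only toolpath
G21 ; units = mm
G90 ; absolute positioning
G28 ; home
; layer 1
G0 Z2.533
G0 X12.156 Y6.354
G1 X9.655 Y11.001
G1 X4.463 Y11.943
G1 X0.489 Y8.471
G1 X0.726 Y3.199
G1 X4.995 Y0.098
G1 X10.082 Y1.502
G1 X12.156 Y6.354
; layer 2
G0 Z5.066
G0 X12.156 Y6.354
G1 X9.655 Y11.001
G1 X4.463 Y11.943
G1 X0.489 Y8.471
G1 X0.726 Y3.199
G1 X4.995 Y0.098
G1 X10.082 Y1.502
G1 X12.156 Y6.354
; layer 3
G0 Z7.600
G0 X12.156 Y6.354
G1 X9.655 Y11.001
G1 X4.463 Y11.943
G1 X0.489 Y8.471
G1 X0.726 Y3.199
G1 X4.995 Y0.098
G1 X10.082 Y1.502
G1 X12.156 Y6.354
; layer 4
G0 Z10.133
G0 X12.156 Y6.354
G1 X9.655 Y11.001
G1 X4.463 Y11.943
G1 X0.489 Y8.471
G1 X0.726 Y3.199
G1 X4.995 Y0.098
G1 X10.082 Y1.502
G1 X12.156 Y6.354
M2 ; end

The solid is a regular 7-sided prism (a cylinder approximated with 7 flat sides), circumscribed radius ≈ 6.08 mm, height ≈ 10.1 mm. Slicing at Δz = 2.533 mm — 4 equal slices spanning the solid's height, so layer i sits at z = i·h/4 — gives 4 non-empty perimeters. Each is a 7-segment closed polygon; G0 lifts to the layer z and rapids to the start vertex, then G1 traces the edges.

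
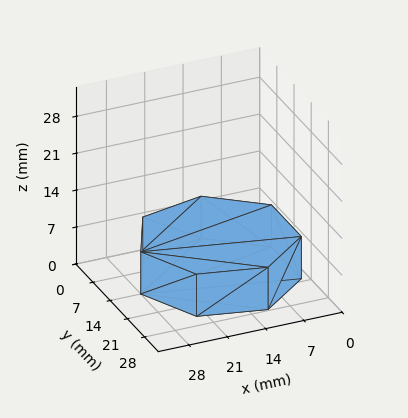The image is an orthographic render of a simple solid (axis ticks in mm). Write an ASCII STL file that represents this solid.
Reading the render: the shape is a regular 7-sided prism (a cylinder approximated with 7 flat sides), circumscribed radius ≈ 14 mm, height ≈ 8 mm (dimensions read to the nearest mm from the axis ticks). For the STL, each face is triangulated and given an outward normal.

solid part
  facet normal 0.0000 0.0000 -1.0000
    outer loop
      vertex 10.88 27.65 0.00
      vertex 22.73 24.95 0.00
      vertex 28.00 14.00 0.00
    endloop
  endfacet
  facet normal 0.0000 0.0000 -1.0000
    outer loop
      vertex 1.39 20.07 0.00
      vertex 10.88 27.65 0.00
      vertex 28.00 14.00 0.00
    endloop
  endfacet
  facet normal 0.0000 0.0000 -1.0000
    outer loop
      vertex 1.39 7.93 0.00
      vertex 1.39 20.07 0.00
      vertex 28.00 14.00 0.00
    endloop
  endfacet
  facet normal 0.0000 0.0000 -1.0000
    outer loop
      vertex 10.88 0.35 0.00
      vertex 1.39 7.93 0.00
      vertex 28.00 14.00 0.00
    endloop
  endfacet
  facet normal 0.0000 0.0000 -1.0000
    outer loop
      vertex 22.73 3.05 0.00
      vertex 10.88 0.35 0.00
      vertex 28.00 14.00 0.00
    endloop
  endfacet
  facet normal 0.0000 0.0000 1.0000
    outer loop
      vertex 28.00 14.00 8.00
      vertex 22.73 24.95 8.00
      vertex 10.88 27.65 8.00
    endloop
  endfacet
  facet normal 0.0000 0.0000 1.0000
    outer loop
      vertex 28.00 14.00 8.00
      vertex 10.88 27.65 8.00
      vertex 1.39 20.07 8.00
    endloop
  endfacet
  facet normal 0.0000 0.0000 1.0000
    outer loop
      vertex 28.00 14.00 8.00
      vertex 1.39 20.07 8.00
      vertex 1.39 7.93 8.00
    endloop
  endfacet
  facet normal 0.0000 0.0000 1.0000
    outer loop
      vertex 28.00 14.00 8.00
      vertex 1.39 7.93 8.00
      vertex 10.88 0.35 8.00
    endloop
  endfacet
  facet normal 0.0000 0.0000 1.0000
    outer loop
      vertex 28.00 14.00 8.00
      vertex 10.88 0.35 8.00
      vertex 22.73 3.05 8.00
    endloop
  endfacet
  facet normal 0.9011 0.4337 0.0000
    outer loop
      vertex 28.00 14.00 0.00
      vertex 22.73 24.95 0.00
      vertex 22.73 24.95 8.00
    endloop
  endfacet
  facet normal 0.9011 0.4337 0.0000
    outer loop
      vertex 28.00 14.00 0.00
      vertex 22.73 24.95 8.00
      vertex 28.00 14.00 8.00
    endloop
  endfacet
  facet normal 0.2222 0.9750 0.0000
    outer loop
      vertex 22.73 24.95 0.00
      vertex 10.88 27.65 0.00
      vertex 10.88 27.65 8.00
    endloop
  endfacet
  facet normal 0.2222 0.9750 0.0000
    outer loop
      vertex 22.73 24.95 0.00
      vertex 10.88 27.65 8.00
      vertex 22.73 24.95 8.00
    endloop
  endfacet
  facet normal -0.6241 0.7814 0.0000
    outer loop
      vertex 10.88 27.65 0.00
      vertex 1.39 20.07 0.00
      vertex 1.39 20.07 8.00
    endloop
  endfacet
  facet normal -0.6241 0.7814 0.0000
    outer loop
      vertex 10.88 27.65 0.00
      vertex 1.39 20.07 8.00
      vertex 10.88 27.65 8.00
    endloop
  endfacet
  facet normal -1.0000 0.0000 0.0000
    outer loop
      vertex 1.39 20.07 0.00
      vertex 1.39 7.93 0.00
      vertex 1.39 7.93 8.00
    endloop
  endfacet
  facet normal -1.0000 0.0000 0.0000
    outer loop
      vertex 1.39 20.07 0.00
      vertex 1.39 7.93 8.00
      vertex 1.39 20.07 8.00
    endloop
  endfacet
  facet normal -0.6241 -0.7814 0.0000
    outer loop
      vertex 1.39 7.93 0.00
      vertex 10.88 0.35 0.00
      vertex 10.88 0.35 8.00
    endloop
  endfacet
  facet normal -0.6241 -0.7814 0.0000
    outer loop
      vertex 1.39 7.93 0.00
      vertex 10.88 0.35 8.00
      vertex 1.39 7.93 8.00
    endloop
  endfacet
  facet normal 0.2222 -0.9750 0.0000
    outer loop
      vertex 10.88 0.35 0.00
      vertex 22.73 3.05 0.00
      vertex 22.73 3.05 8.00
    endloop
  endfacet
  facet normal 0.2222 -0.9750 0.0000
    outer loop
      vertex 10.88 0.35 0.00
      vertex 22.73 3.05 8.00
      vertex 10.88 0.35 8.00
    endloop
  endfacet
  facet normal 0.9011 -0.4337 0.0000
    outer loop
      vertex 22.73 3.05 0.00
      vertex 28.00 14.00 0.00
      vertex 28.00 14.00 8.00
    endloop
  endfacet
  facet normal 0.9011 -0.4337 0.0000
    outer loop
      vertex 22.73 3.05 0.00
      vertex 28.00 14.00 8.00
      vertex 22.73 3.05 8.00
    endloop
  endfacet
endsolid part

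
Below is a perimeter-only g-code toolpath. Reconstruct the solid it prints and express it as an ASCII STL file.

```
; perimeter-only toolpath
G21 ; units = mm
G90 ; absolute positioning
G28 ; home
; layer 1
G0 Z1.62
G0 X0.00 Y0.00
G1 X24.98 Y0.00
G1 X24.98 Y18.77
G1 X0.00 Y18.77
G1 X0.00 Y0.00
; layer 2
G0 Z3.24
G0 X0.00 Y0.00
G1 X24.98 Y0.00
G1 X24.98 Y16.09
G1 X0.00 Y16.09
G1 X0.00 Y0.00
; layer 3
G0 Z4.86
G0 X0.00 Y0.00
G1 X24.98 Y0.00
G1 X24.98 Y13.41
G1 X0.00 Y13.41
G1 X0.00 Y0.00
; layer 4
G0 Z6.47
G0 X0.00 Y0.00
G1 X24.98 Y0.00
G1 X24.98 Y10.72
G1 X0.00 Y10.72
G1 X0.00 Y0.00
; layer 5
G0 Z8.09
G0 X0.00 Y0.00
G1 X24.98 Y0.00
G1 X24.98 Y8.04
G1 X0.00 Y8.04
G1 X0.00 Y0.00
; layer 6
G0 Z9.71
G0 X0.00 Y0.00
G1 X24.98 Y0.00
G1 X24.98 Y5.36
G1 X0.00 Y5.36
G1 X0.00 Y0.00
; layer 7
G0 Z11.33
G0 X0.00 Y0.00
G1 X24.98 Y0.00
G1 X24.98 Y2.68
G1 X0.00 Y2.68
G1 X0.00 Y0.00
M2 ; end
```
solid part
  facet normal 0.0000 0.0000 -1.0000
    outer loop
      vertex 24.98 21.45 0.00
      vertex 24.98 0.00 0.00
      vertex 0.00 0.00 0.00
    endloop
  endfacet
  facet normal 0.0000 0.0000 -1.0000
    outer loop
      vertex 0.00 21.45 0.00
      vertex 24.98 21.45 0.00
      vertex 0.00 0.00 0.00
    endloop
  endfacet
  facet normal 0.0000 -1.0000 0.0000
    outer loop
      vertex 0.00 0.00 0.00
      vertex 24.98 0.00 0.00
      vertex 24.98 0.00 12.95
    endloop
  endfacet
  facet normal 0.0000 -1.0000 0.0000
    outer loop
      vertex 0.00 0.00 0.00
      vertex 24.98 0.00 12.95
      vertex 0.00 0.00 12.95
    endloop
  endfacet
  facet normal 0.0000 0.5168 0.8561
    outer loop
      vertex 0.00 0.00 12.95
      vertex 24.98 0.00 12.95
      vertex 24.98 21.45 0.00
    endloop
  endfacet
  facet normal 0.0000 0.5168 0.8561
    outer loop
      vertex 0.00 0.00 12.95
      vertex 24.98 21.45 0.00
      vertex 0.00 21.45 0.00
    endloop
  endfacet
  facet normal -1.0000 0.0000 0.0000
    outer loop
      vertex 0.00 0.00 12.95
      vertex 0.00 21.45 0.00
      vertex 0.00 0.00 0.00
    endloop
  endfacet
  facet normal 1.0000 0.0000 0.0000
    outer loop
      vertex 24.98 0.00 0.00
      vertex 24.98 21.45 0.00
      vertex 24.98 0.00 12.95
    endloop
  endfacet
endsolid part

The G0 Z moves step by Δz≈1.62 mm. The G1 loops shrink linearly with z, so the solid tapers from its base footprint up to z≈12.9. Closing with a flat bottom cap and the tapered top and triangulating gives 8 facets — a wedge (ramp): 25 × 21.4 mm base, rising to 12.9 mm along the y=0 edge and sloping linearly to z=0 at y=21.4.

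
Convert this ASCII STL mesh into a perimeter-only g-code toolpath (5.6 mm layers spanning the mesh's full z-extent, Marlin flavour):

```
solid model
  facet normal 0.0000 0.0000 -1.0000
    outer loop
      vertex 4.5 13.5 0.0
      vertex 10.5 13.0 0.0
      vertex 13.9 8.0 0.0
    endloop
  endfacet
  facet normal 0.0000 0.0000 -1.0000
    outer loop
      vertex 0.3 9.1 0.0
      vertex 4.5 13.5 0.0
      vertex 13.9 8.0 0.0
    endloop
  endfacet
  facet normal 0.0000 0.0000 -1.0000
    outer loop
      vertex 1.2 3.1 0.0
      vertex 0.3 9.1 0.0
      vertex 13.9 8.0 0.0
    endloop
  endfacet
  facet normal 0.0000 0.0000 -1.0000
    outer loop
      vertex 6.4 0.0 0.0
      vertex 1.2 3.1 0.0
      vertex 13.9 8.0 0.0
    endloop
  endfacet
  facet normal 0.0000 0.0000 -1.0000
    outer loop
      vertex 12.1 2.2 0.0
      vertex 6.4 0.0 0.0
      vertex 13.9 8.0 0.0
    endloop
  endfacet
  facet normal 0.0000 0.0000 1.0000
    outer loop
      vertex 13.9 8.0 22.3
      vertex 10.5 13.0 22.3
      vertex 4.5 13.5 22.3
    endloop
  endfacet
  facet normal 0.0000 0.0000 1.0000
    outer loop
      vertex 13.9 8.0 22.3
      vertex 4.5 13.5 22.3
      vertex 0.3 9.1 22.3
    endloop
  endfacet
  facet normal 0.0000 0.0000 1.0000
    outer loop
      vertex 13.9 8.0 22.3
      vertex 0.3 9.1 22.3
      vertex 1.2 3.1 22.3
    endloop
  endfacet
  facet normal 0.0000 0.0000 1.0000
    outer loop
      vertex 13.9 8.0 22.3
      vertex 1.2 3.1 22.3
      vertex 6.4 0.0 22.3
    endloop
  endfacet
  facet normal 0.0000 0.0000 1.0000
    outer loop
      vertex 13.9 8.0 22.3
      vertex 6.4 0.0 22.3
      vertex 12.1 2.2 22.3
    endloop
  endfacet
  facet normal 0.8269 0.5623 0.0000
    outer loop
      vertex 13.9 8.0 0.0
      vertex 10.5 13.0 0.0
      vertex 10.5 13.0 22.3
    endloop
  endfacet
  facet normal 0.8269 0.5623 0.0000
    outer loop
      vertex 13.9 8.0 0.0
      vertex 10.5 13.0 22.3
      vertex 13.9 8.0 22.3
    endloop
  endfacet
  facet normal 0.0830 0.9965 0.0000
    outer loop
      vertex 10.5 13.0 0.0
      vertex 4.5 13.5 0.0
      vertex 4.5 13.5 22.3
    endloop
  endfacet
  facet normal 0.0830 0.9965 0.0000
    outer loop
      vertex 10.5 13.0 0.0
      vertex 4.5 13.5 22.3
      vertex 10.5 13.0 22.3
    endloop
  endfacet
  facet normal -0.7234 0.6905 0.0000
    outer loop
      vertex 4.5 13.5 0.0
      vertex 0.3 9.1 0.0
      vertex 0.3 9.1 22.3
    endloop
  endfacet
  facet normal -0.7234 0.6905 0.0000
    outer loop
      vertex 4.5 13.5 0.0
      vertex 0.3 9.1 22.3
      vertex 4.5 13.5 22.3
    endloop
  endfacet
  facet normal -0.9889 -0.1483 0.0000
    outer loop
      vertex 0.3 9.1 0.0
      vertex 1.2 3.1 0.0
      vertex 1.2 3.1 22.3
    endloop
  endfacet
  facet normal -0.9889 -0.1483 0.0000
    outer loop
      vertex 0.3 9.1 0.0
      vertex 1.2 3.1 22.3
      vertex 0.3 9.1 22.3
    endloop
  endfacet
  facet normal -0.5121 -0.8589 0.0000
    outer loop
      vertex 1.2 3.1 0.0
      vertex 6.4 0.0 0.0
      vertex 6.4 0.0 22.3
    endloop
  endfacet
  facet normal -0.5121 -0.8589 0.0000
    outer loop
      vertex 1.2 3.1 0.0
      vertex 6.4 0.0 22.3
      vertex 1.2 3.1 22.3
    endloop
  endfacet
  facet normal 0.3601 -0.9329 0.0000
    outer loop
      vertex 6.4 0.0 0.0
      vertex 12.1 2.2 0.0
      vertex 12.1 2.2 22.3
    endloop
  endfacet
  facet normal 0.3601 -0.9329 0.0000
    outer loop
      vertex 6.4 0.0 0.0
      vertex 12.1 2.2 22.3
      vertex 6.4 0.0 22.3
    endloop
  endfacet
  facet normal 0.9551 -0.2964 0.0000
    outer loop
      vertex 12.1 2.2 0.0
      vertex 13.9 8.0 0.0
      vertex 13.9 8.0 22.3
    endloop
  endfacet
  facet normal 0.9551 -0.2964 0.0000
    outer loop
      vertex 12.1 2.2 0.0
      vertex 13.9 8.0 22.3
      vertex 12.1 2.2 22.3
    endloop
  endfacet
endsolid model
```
; perimeter-only toolpath
G21 ; units = mm
G90 ; absolute positioning
G28 ; home
; layer 1
G0 Z5.6
G0 X13.9 Y8.0
G1 X10.5 Y13.0
G1 X4.5 Y13.5
G1 X0.3 Y9.1
G1 X1.2 Y3.1
G1 X6.4 Y0.0
G1 X12.1 Y2.2
G1 X13.9 Y8.0
; layer 2
G0 Z11.2
G0 X13.9 Y8.0
G1 X10.5 Y13.0
G1 X4.5 Y13.5
G1 X0.3 Y9.1
G1 X1.2 Y3.1
G1 X6.4 Y0.0
G1 X12.1 Y2.2
G1 X13.9 Y8.0
; layer 3
G0 Z16.7
G0 X13.9 Y8.0
G1 X10.5 Y13.0
G1 X4.5 Y13.5
G1 X0.3 Y9.1
G1 X1.2 Y3.1
G1 X6.4 Y0.0
G1 X12.1 Y2.2
G1 X13.9 Y8.0
; layer 4
G0 Z22.3
G0 X13.9 Y8.0
G1 X10.5 Y13.0
G1 X4.5 Y13.5
G1 X0.3 Y9.1
G1 X1.2 Y3.1
G1 X6.4 Y0.0
G1 X12.1 Y2.2
G1 X13.9 Y8.0
M2 ; end

The solid is a regular 7-sided prism (a cylinder approximated with 7 flat sides), circumscribed radius ≈ 7 mm, height ≈ 22.3 mm. Slicing at Δz = 5.6 mm — 4 equal slices spanning the solid's height, so layer i sits at z = i·h/4 — gives 4 non-empty perimeters. Each is a 7-segment closed polygon; G0 lifts to the layer z and rapids to the start vertex, then G1 traces the edges.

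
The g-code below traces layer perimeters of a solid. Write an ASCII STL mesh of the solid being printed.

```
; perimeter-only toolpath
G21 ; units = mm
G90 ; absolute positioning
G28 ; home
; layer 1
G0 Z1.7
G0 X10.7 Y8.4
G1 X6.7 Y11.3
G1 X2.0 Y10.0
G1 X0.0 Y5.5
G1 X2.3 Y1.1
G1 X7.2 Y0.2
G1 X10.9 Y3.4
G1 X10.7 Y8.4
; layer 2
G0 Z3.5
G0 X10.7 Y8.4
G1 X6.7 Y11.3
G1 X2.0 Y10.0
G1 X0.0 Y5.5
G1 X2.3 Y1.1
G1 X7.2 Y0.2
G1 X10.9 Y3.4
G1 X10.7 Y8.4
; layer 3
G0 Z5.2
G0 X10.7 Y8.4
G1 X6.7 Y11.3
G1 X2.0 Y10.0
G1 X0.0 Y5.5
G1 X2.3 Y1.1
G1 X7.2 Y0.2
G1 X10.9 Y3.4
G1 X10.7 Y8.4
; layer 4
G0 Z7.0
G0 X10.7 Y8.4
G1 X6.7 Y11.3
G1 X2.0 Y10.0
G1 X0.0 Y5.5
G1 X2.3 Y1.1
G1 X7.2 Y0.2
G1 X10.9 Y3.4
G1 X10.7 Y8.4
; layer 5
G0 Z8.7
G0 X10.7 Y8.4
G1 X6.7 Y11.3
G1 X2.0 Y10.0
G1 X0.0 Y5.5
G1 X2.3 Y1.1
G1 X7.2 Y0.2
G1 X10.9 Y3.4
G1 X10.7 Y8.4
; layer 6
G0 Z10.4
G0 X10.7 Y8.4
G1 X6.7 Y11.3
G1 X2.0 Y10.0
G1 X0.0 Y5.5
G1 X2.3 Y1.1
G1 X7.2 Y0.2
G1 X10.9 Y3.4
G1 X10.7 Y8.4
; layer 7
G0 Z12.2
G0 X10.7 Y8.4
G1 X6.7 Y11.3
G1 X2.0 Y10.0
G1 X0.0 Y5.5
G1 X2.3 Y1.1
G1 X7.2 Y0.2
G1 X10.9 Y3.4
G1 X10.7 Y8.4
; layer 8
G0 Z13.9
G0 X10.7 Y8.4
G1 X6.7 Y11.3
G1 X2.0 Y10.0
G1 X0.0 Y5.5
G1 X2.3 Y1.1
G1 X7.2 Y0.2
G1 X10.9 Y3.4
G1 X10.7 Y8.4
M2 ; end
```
solid part
  facet normal 0.0000 0.0000 -1.0000
    outer loop
      vertex 2.0 10.0 0.0
      vertex 6.7 11.3 0.0
      vertex 10.7 8.4 0.0
    endloop
  endfacet
  facet normal 0.0000 0.0000 -1.0000
    outer loop
      vertex 0.0 5.5 0.0
      vertex 2.0 10.0 0.0
      vertex 10.7 8.4 0.0
    endloop
  endfacet
  facet normal 0.0000 0.0000 -1.0000
    outer loop
      vertex 2.3 1.1 0.0
      vertex 0.0 5.5 0.0
      vertex 10.7 8.4 0.0
    endloop
  endfacet
  facet normal 0.0000 0.0000 -1.0000
    outer loop
      vertex 7.2 0.2 0.0
      vertex 2.3 1.1 0.0
      vertex 10.7 8.4 0.0
    endloop
  endfacet
  facet normal 0.0000 0.0000 -1.0000
    outer loop
      vertex 10.9 3.4 0.0
      vertex 7.2 0.2 0.0
      vertex 10.7 8.4 0.0
    endloop
  endfacet
  facet normal 0.0000 0.0000 1.0000
    outer loop
      vertex 10.7 8.4 13.9
      vertex 6.7 11.3 13.9
      vertex 2.0 10.0 13.9
    endloop
  endfacet
  facet normal 0.0000 0.0000 1.0000
    outer loop
      vertex 10.7 8.4 13.9
      vertex 2.0 10.0 13.9
      vertex 0.0 5.5 13.9
    endloop
  endfacet
  facet normal 0.0000 0.0000 1.0000
    outer loop
      vertex 10.7 8.4 13.9
      vertex 0.0 5.5 13.9
      vertex 2.3 1.1 13.9
    endloop
  endfacet
  facet normal 0.0000 0.0000 1.0000
    outer loop
      vertex 10.7 8.4 13.9
      vertex 2.3 1.1 13.9
      vertex 7.2 0.2 13.9
    endloop
  endfacet
  facet normal 0.0000 0.0000 1.0000
    outer loop
      vertex 10.7 8.4 13.9
      vertex 7.2 0.2 13.9
      vertex 10.9 3.4 13.9
    endloop
  endfacet
  facet normal 0.5870 0.8096 0.0000
    outer loop
      vertex 10.7 8.4 0.0
      vertex 6.7 11.3 0.0
      vertex 6.7 11.3 13.9
    endloop
  endfacet
  facet normal 0.5870 0.8096 0.0000
    outer loop
      vertex 10.7 8.4 0.0
      vertex 6.7 11.3 13.9
      vertex 10.7 8.4 13.9
    endloop
  endfacet
  facet normal -0.2666 0.9638 0.0000
    outer loop
      vertex 6.7 11.3 0.0
      vertex 2.0 10.0 0.0
      vertex 2.0 10.0 13.9
    endloop
  endfacet
  facet normal -0.2666 0.9638 0.0000
    outer loop
      vertex 6.7 11.3 0.0
      vertex 2.0 10.0 13.9
      vertex 6.7 11.3 13.9
    endloop
  endfacet
  facet normal -0.9138 0.4061 0.0000
    outer loop
      vertex 2.0 10.0 0.0
      vertex 0.0 5.5 0.0
      vertex 0.0 5.5 13.9
    endloop
  endfacet
  facet normal -0.9138 0.4061 0.0000
    outer loop
      vertex 2.0 10.0 0.0
      vertex 0.0 5.5 13.9
      vertex 2.0 10.0 13.9
    endloop
  endfacet
  facet normal -0.8862 -0.4633 0.0000
    outer loop
      vertex 0.0 5.5 0.0
      vertex 2.3 1.1 0.0
      vertex 2.3 1.1 13.9
    endloop
  endfacet
  facet normal -0.8862 -0.4633 0.0000
    outer loop
      vertex 0.0 5.5 0.0
      vertex 2.3 1.1 13.9
      vertex 0.0 5.5 13.9
    endloop
  endfacet
  facet normal -0.1807 -0.9835 0.0000
    outer loop
      vertex 2.3 1.1 0.0
      vertex 7.2 0.2 0.0
      vertex 7.2 0.2 13.9
    endloop
  endfacet
  facet normal -0.1807 -0.9835 0.0000
    outer loop
      vertex 2.3 1.1 0.0
      vertex 7.2 0.2 13.9
      vertex 2.3 1.1 13.9
    endloop
  endfacet
  facet normal 0.6542 -0.7564 0.0000
    outer loop
      vertex 7.2 0.2 0.0
      vertex 10.9 3.4 0.0
      vertex 10.9 3.4 13.9
    endloop
  endfacet
  facet normal 0.6542 -0.7564 0.0000
    outer loop
      vertex 7.2 0.2 0.0
      vertex 10.9 3.4 13.9
      vertex 7.2 0.2 13.9
    endloop
  endfacet
  facet normal 0.9992 0.0400 0.0000
    outer loop
      vertex 10.9 3.4 0.0
      vertex 10.7 8.4 0.0
      vertex 10.7 8.4 13.9
    endloop
  endfacet
  facet normal 0.9992 0.0400 0.0000
    outer loop
      vertex 10.9 3.4 0.0
      vertex 10.7 8.4 13.9
      vertex 10.9 3.4 13.9
    endloop
  endfacet
endsolid part

The G0 Z moves step by Δz≈1.7 mm. Every layer's G1 loop is the same polygon, so the solid is a straight extrusion of it from z=0 to z≈13.9. Closing with flat bottom and top caps and triangulating gives 24 facets — a regular 7-sided prism (a cylinder approximated with 7 flat sides), circumscribed radius ≈ 5.7 mm, height ≈ 13.9 mm.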